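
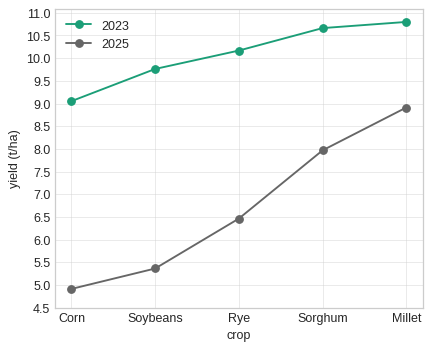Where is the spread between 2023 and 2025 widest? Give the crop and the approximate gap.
Soybeans, ≈ 4.5 t/ha

Soybeans: 2023 ≈ 10.0, 2025 ≈ 5.5 → gap ≈ 4.5. Next-largest (Corn) is only ≈ 4.0.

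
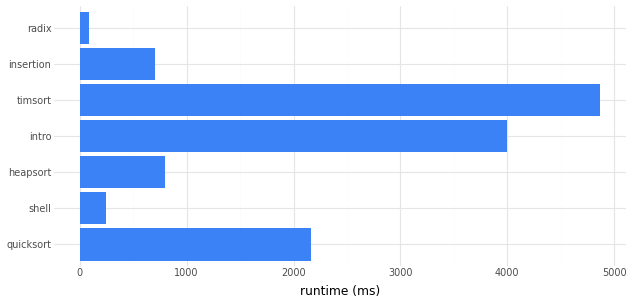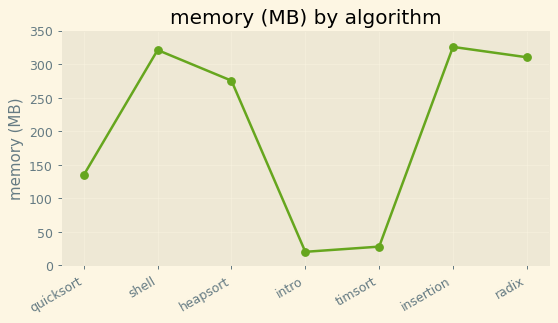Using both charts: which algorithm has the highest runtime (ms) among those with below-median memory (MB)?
timsort

Chart 2 median memory (MB) ≈ 300; below-median algorithms: quicksort, intro, timsort. Among those, timsort has the highest runtime (ms) (≈ 5000).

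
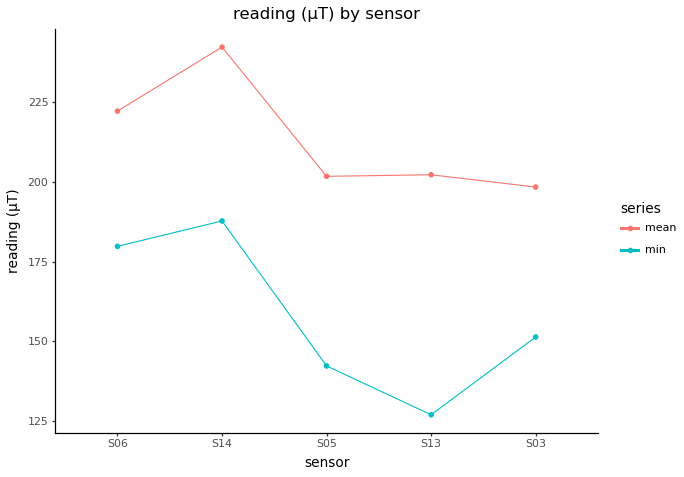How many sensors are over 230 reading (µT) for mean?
Above 230: S14.

1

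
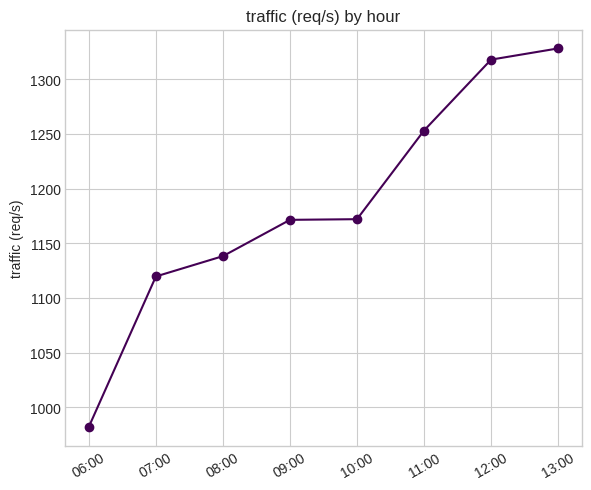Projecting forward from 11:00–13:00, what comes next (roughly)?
Last three: 1250, 1300, 1350 → slope ≈ 50/step → next ≈ 1400.

≈ 1400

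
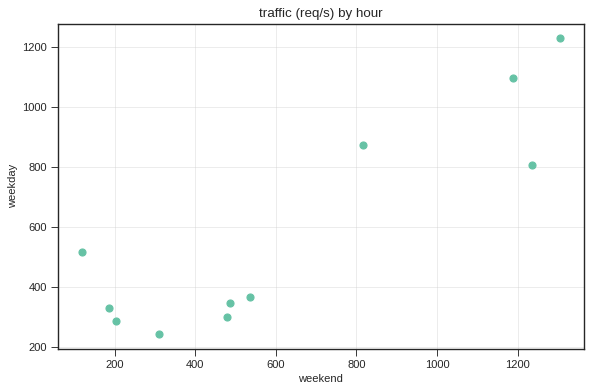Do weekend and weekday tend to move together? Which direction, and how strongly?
Points are positively correlated; strong (|r| ≈ 0.9).

positive, strong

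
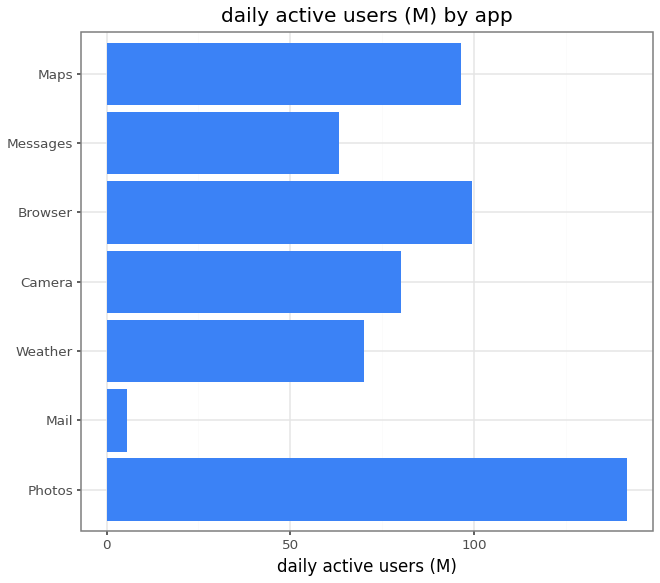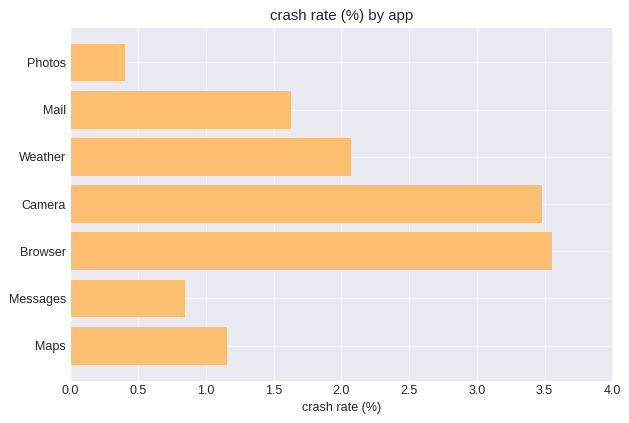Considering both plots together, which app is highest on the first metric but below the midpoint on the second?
Chart 2 median crash rate (%) ≈ 1.5; below-median apps: Photos, Messages, Maps. Among those, Photos has the highest daily active users (M) (≈ 140).

Photos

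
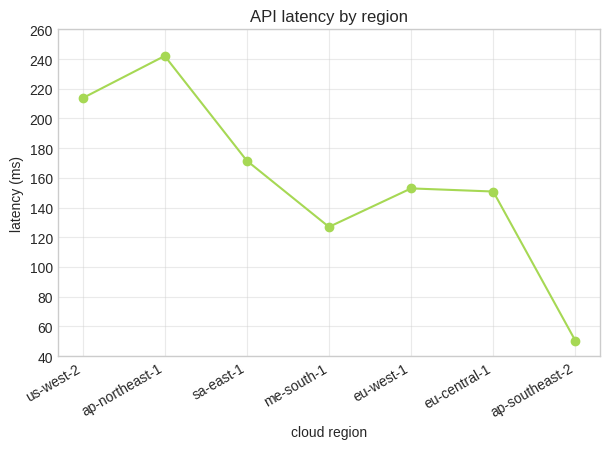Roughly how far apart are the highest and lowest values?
Max ap-northeast-1 ≈ 240, min ap-southeast-2 ≈ 60; range ≈ 180.

≈ 180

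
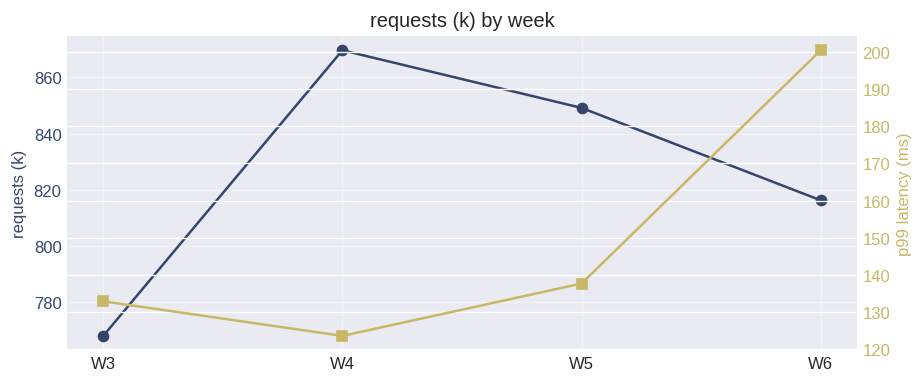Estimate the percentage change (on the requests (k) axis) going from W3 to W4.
≈ +13%

W3 ≈ 770, W4 ≈ 870; (870 − 770) / 770 ≈ +13%.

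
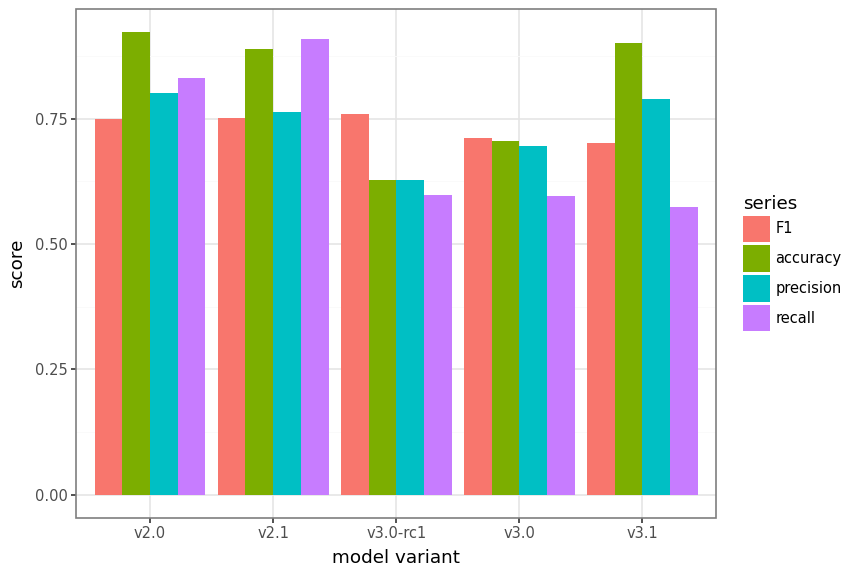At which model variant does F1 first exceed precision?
v2.1: F1 ≈ 0.8 vs precision ≈ 0.8 (not yet); v3.0-rc1: F1 ≈ 0.8 vs precision ≈ 0.6 (first crossover).

v3.0-rc1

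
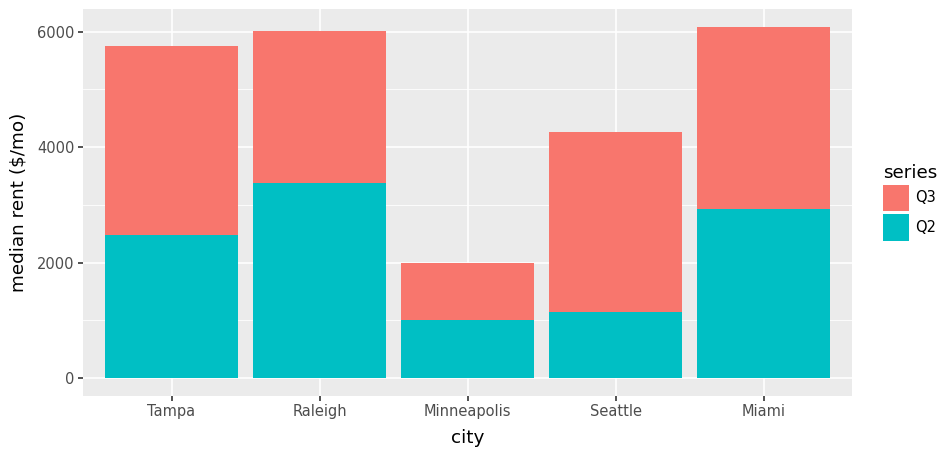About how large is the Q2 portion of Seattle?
≈ 1000

Q2 top ≈ 1000, bottom ≈ 0; segment ≈ 1000.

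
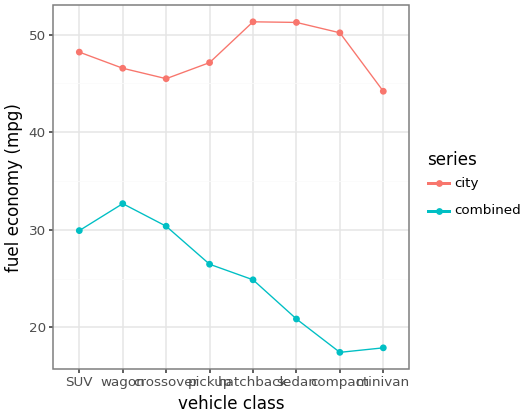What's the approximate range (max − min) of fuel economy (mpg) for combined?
≈ 20

Max wagon ≈ 35, min compact ≈ 15; range ≈ 20.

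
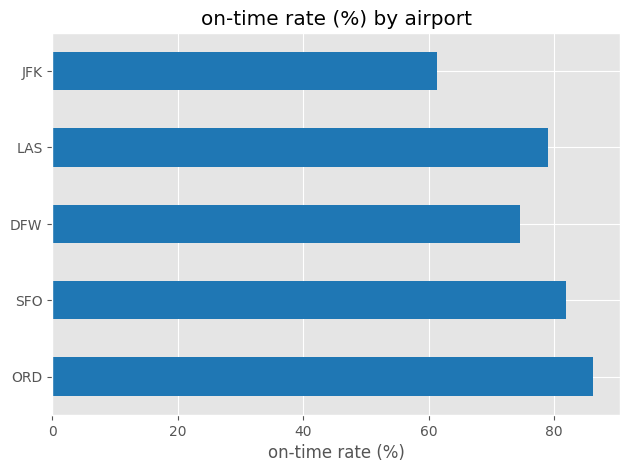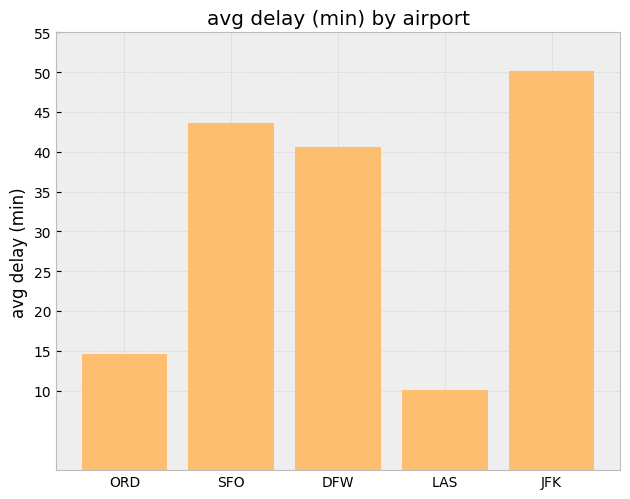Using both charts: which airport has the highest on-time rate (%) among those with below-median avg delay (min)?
ORD

Chart 2 median avg delay (min) ≈ 40; below-median airports: ORD, LAS. Among those, ORD has the highest on-time rate (%) (≈ 90).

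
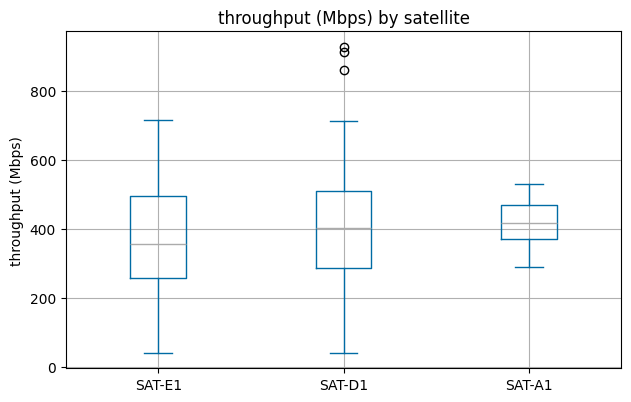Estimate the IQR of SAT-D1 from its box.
Q3 ≈ 510, Q1 ≈ 290; IQR ≈ 220.

≈ 220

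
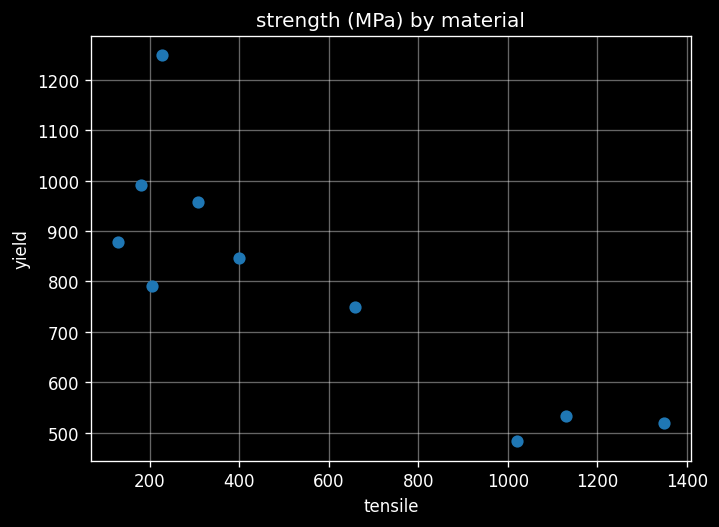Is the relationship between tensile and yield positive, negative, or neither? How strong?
negative, strong

Points are negatively correlated; strong (|r| ≈ 0.8).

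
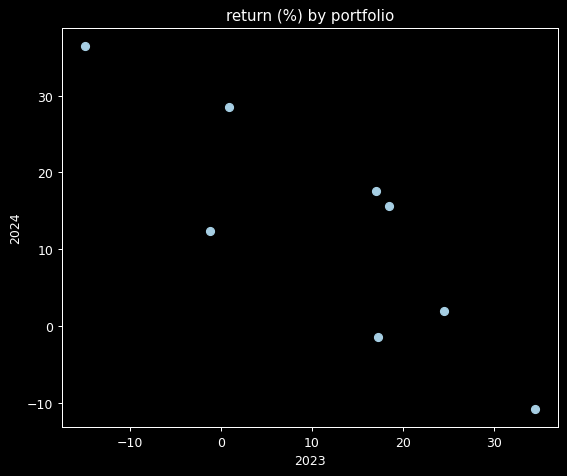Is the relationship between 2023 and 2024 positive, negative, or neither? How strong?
Points are negatively correlated; strong (|r| ≈ 0.9).

negative, strong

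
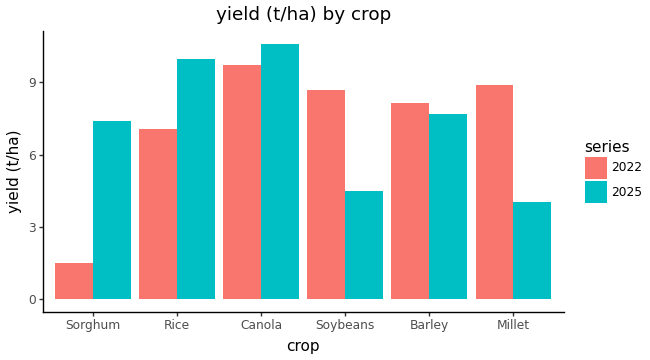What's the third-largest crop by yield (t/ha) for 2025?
Barley

Top 4 for 2025: Canola ≈ 11, Rice ≈ 10, Barley ≈ 8, Sorghum ≈ 7.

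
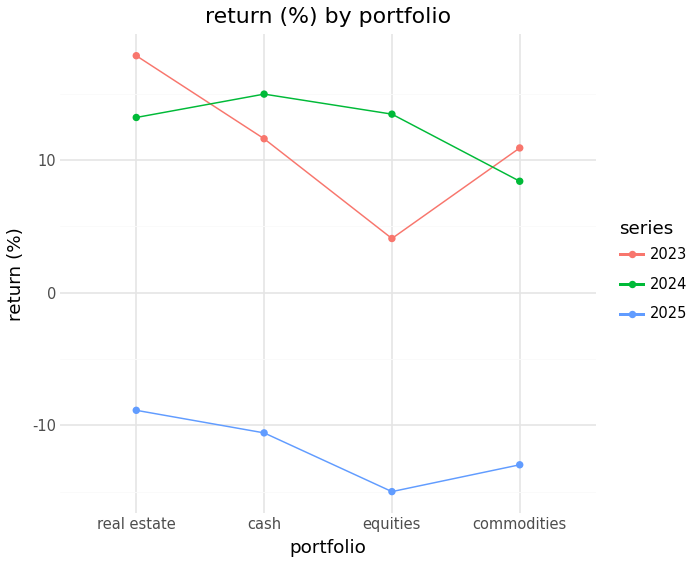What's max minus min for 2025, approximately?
≈ 5

Max real estate ≈ -10, min equities ≈ -15; range ≈ 5.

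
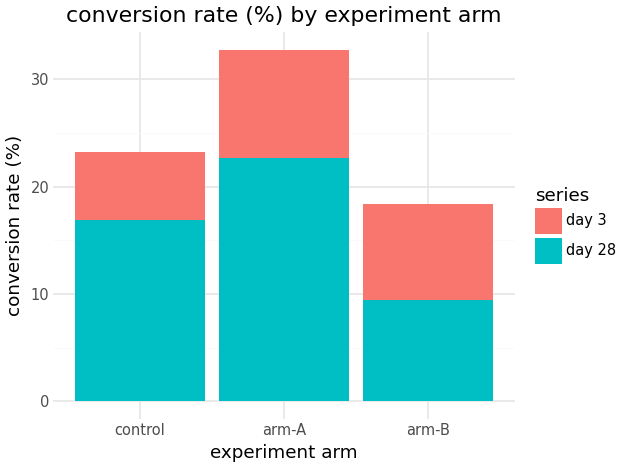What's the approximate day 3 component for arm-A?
≈ 10

day 3 top ≈ 35, bottom ≈ 25; segment ≈ 10.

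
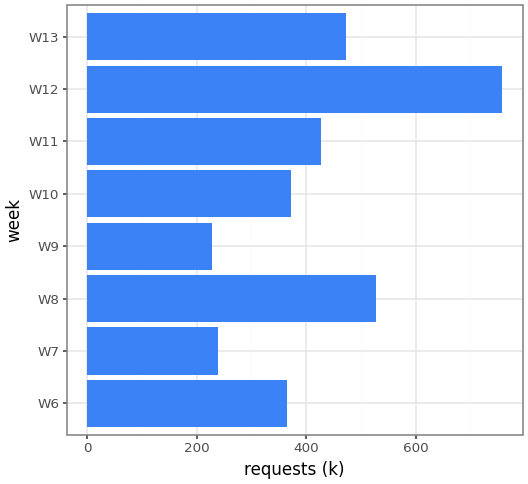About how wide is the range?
≈ 600

Max W12 ≈ 800, min W9 ≈ 200; range ≈ 600.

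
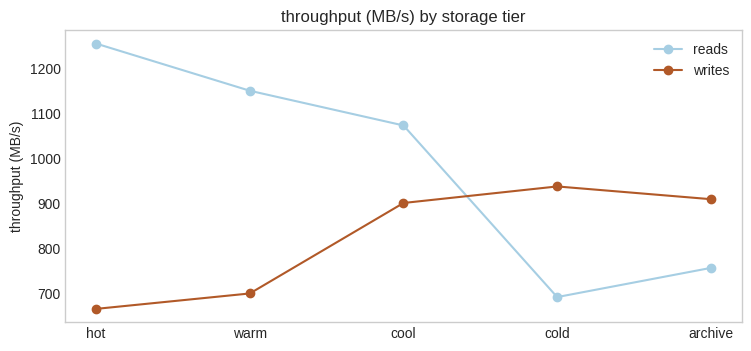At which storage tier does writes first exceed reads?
cool: writes ≈ 900 vs reads ≈ 1050 (not yet); cold: writes ≈ 950 vs reads ≈ 700 (first crossover).

cold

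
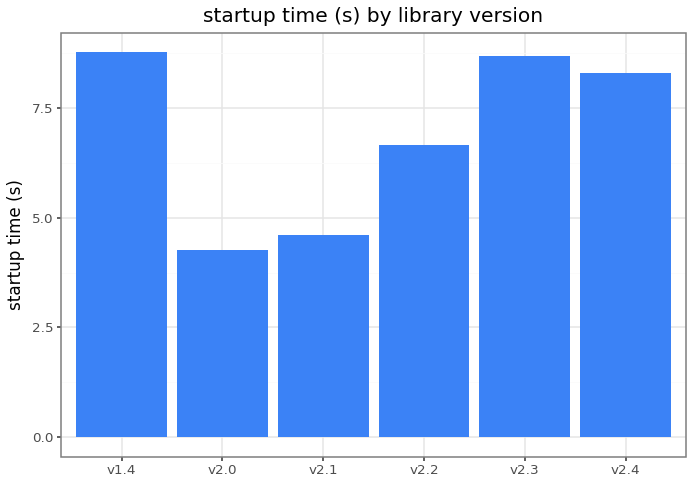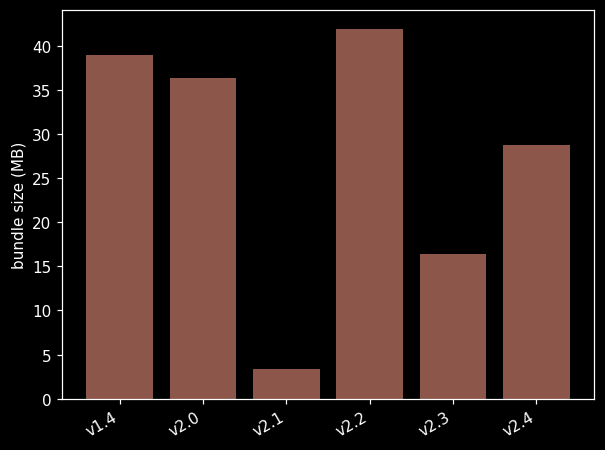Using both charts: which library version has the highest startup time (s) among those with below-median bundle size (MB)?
v2.3

Chart 2 median bundle size (MB) ≈ 35; below-median library versions: v2.1, v2.3, v2.4. Among those, v2.3 has the highest startup time (s) (≈ 9).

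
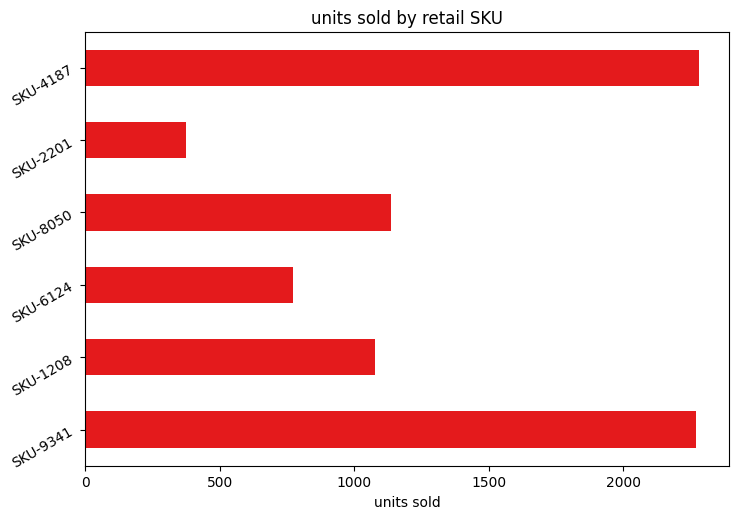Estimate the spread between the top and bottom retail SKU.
Max SKU-4187 ≈ 2200, min SKU-2201 ≈ 400; range ≈ 1800.

≈ 1800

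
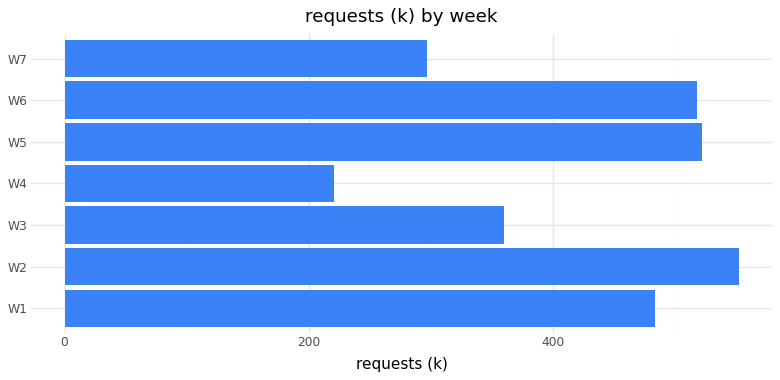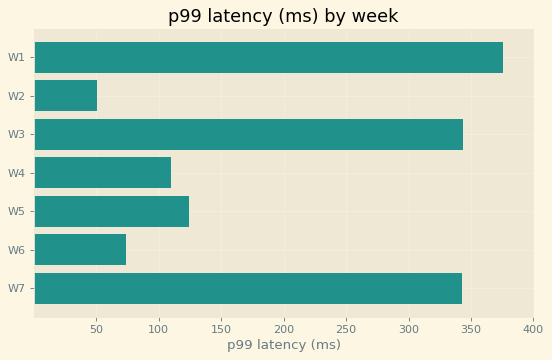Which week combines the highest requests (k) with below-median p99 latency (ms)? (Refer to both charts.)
Chart 2 median p99 latency (ms) ≈ 100; below-median weeks: W2, W4, W6. Among those, W2 has the highest requests (k) (≈ 600).

W2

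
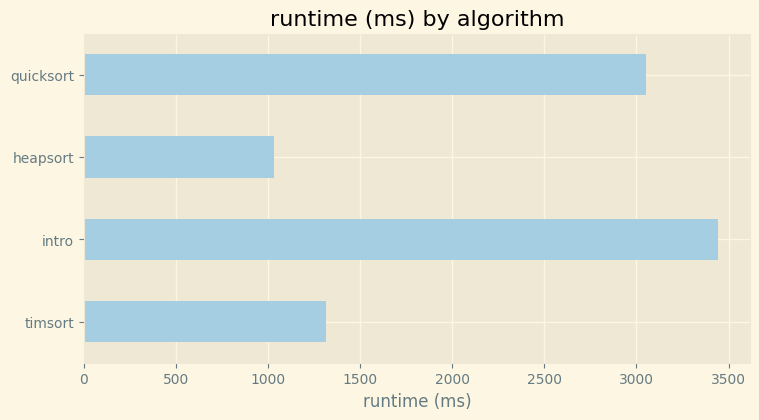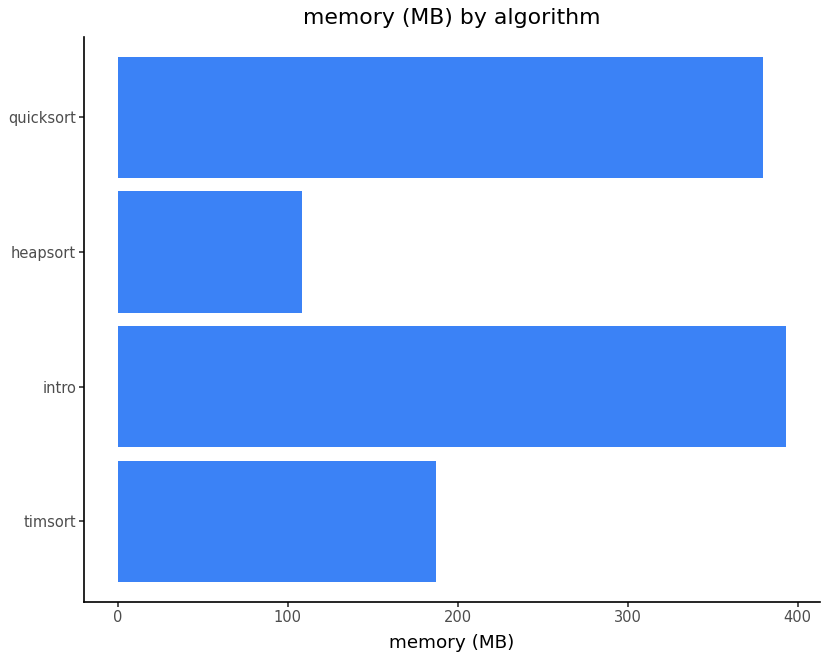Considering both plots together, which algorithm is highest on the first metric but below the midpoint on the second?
Chart 2 median memory (MB) ≈ 300; below-median algorithms: timsort, heapsort. Among those, timsort has the highest runtime (ms) (≈ 1500).

timsort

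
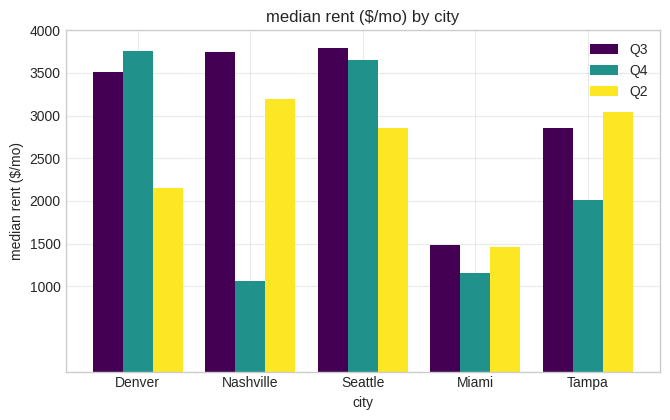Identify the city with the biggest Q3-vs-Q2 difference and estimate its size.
Denver, ≈ 1500 $/mo

Denver: Q3 ≈ 3500, Q2 ≈ 2000 → gap ≈ 1500. Next-largest (Seattle) is only ≈ 1000.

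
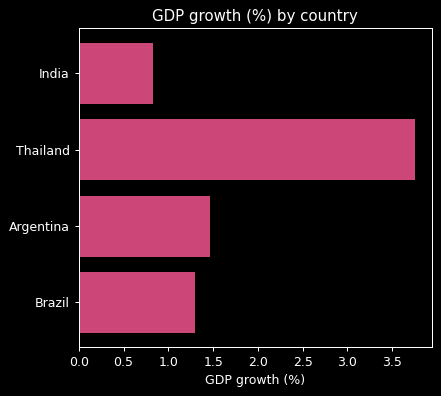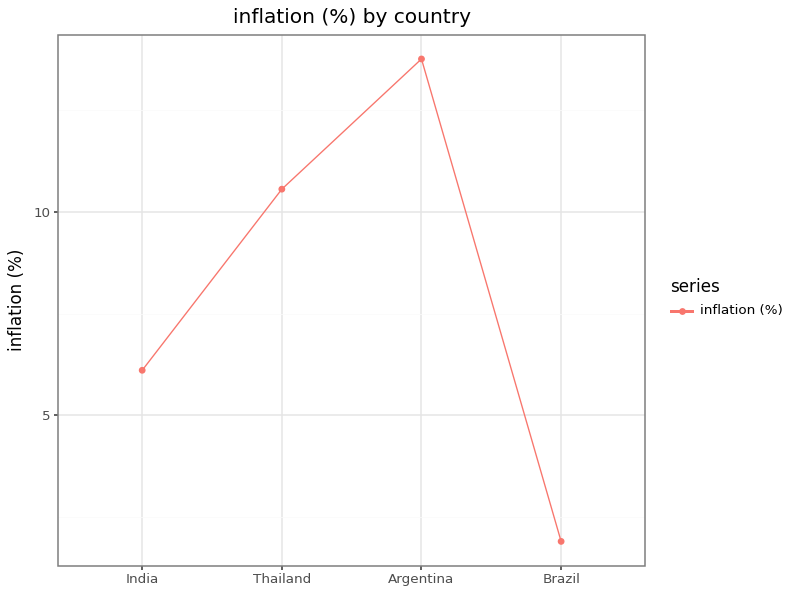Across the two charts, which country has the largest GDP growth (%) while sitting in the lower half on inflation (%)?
Chart 2 median inflation (%) ≈ 8; below-median countries: India, Brazil. Among those, Brazil has the highest GDP growth (%) (≈ 1.5).

Brazil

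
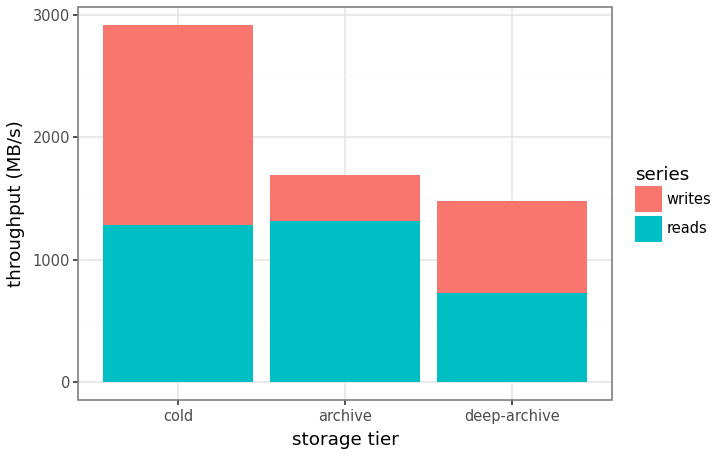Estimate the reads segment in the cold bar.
reads top ≈ 1500, bottom ≈ 0; segment ≈ 1500.

≈ 1500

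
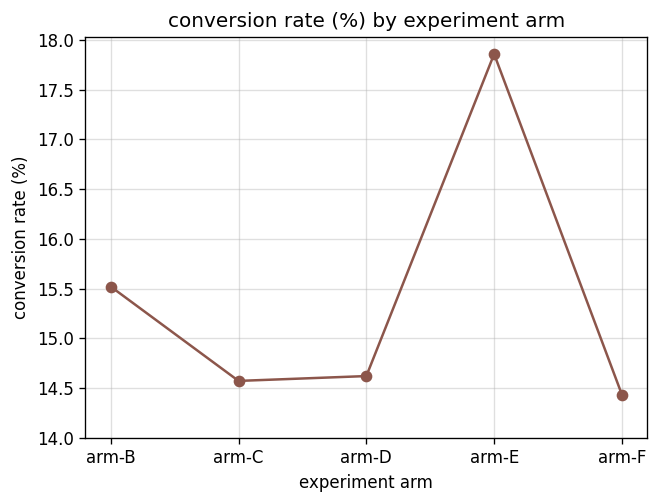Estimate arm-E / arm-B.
arm-E ≈ 18.0, arm-B ≈ 15.5; 18.0/15.5 ≈ 1.16.

≈ 1.16×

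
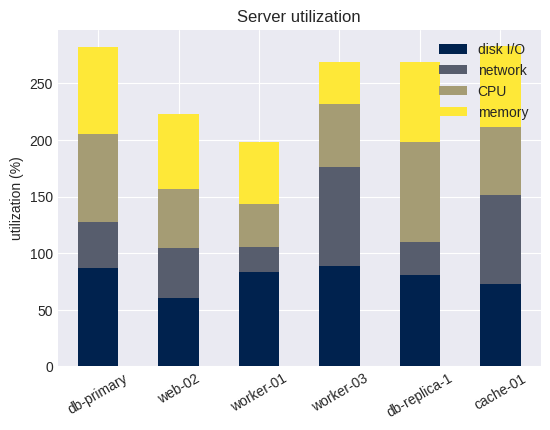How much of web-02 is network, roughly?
network top ≈ 100, bottom ≈ 50; segment ≈ 50.

≈ 50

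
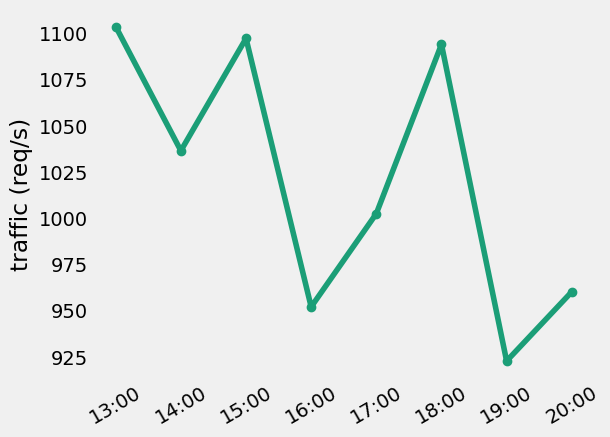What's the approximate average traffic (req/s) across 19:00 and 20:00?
≈ 940

(920 + 960) / 2 ≈ 940.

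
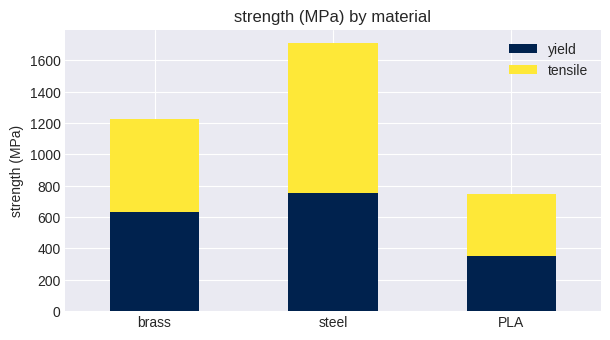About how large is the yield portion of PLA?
≈ 400

yield top ≈ 400, bottom ≈ 0; segment ≈ 400.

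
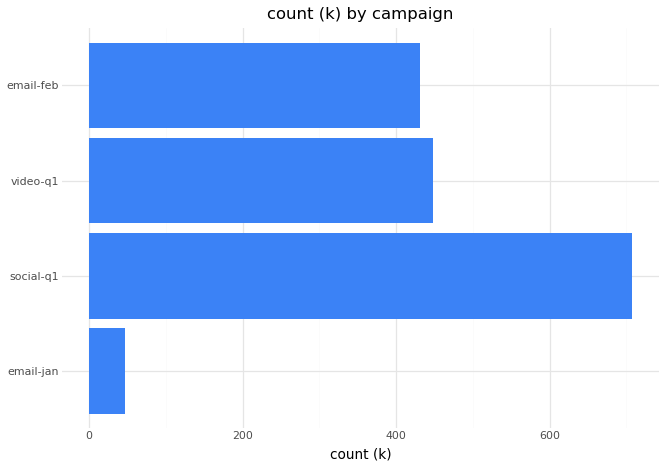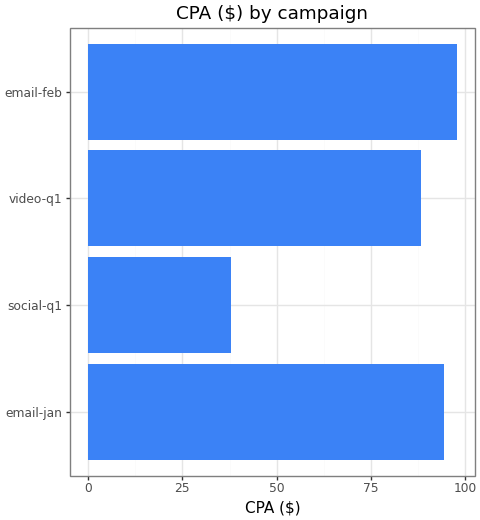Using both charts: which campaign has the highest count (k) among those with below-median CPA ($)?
Chart 2 median CPA ($) ≈ 90; below-median campaigns: social-q1, video-q1. Among those, social-q1 has the highest count (k) (≈ 700).

social-q1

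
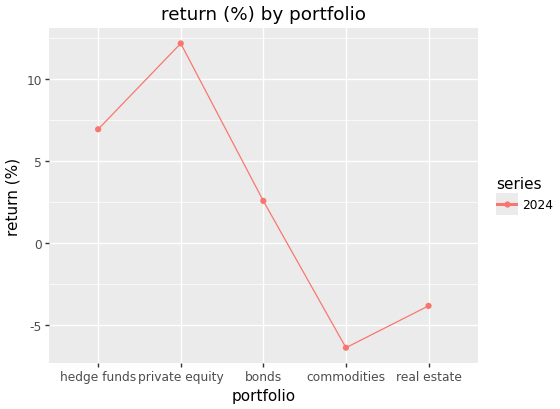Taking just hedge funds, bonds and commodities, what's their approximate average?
(6 + 2 + -6) / 3 ≈ 1.

≈ 1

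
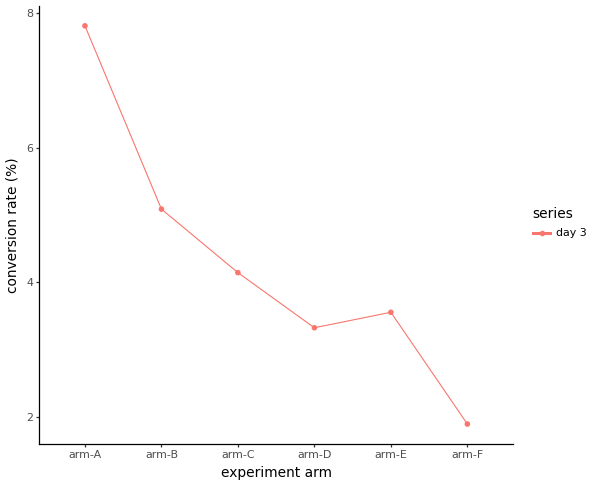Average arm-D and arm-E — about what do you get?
≈ 3.5

(3.5 + 3.5) / 2 ≈ 3.5.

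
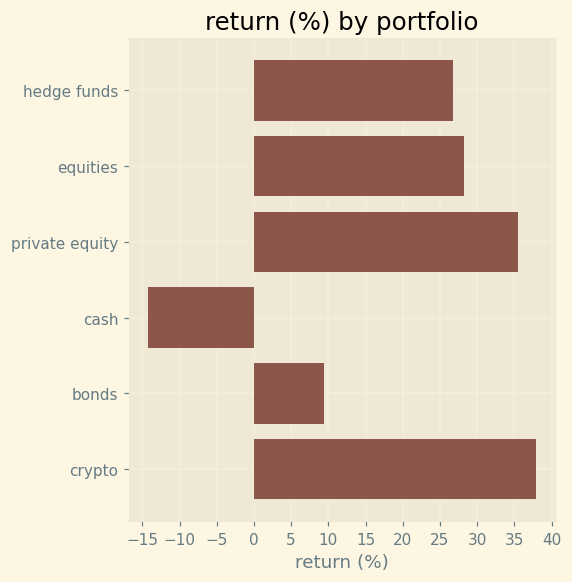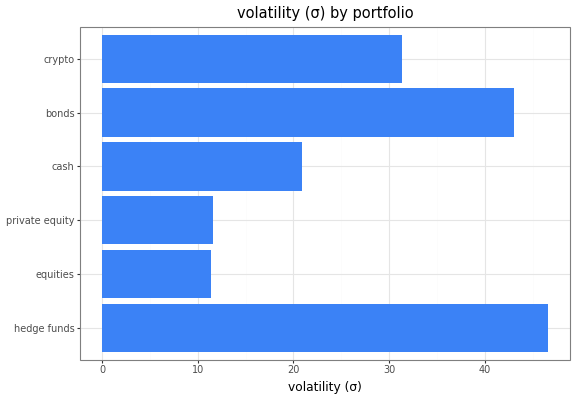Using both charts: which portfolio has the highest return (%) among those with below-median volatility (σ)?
private equity

Chart 2 median volatility (σ) ≈ 25; below-median portfolios: equities, private equity, cash. Among those, private equity has the highest return (%) (≈ 35).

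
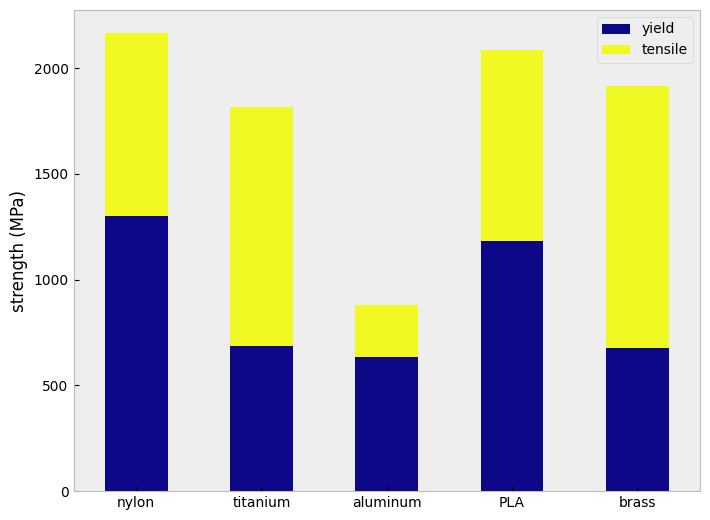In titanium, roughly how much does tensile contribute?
tensile top ≈ 1800, bottom ≈ 600; segment ≈ 1200.

≈ 1200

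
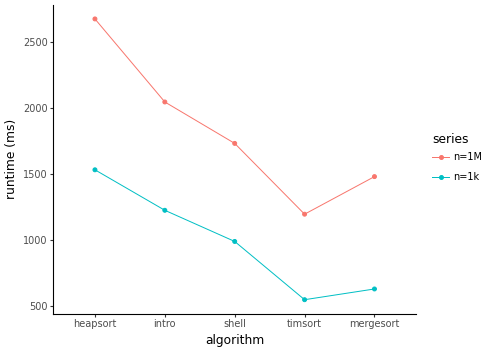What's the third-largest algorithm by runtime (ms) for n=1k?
Top 4 for n=1k: heapsort ≈ 1600, intro ≈ 1200, shell ≈ 1000, mergesort ≈ 600.

shell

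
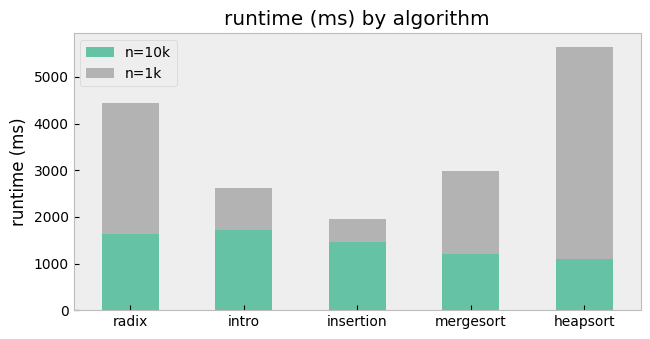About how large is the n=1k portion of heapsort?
n=1k top ≈ 5500, bottom ≈ 1000; segment ≈ 4500.

≈ 4500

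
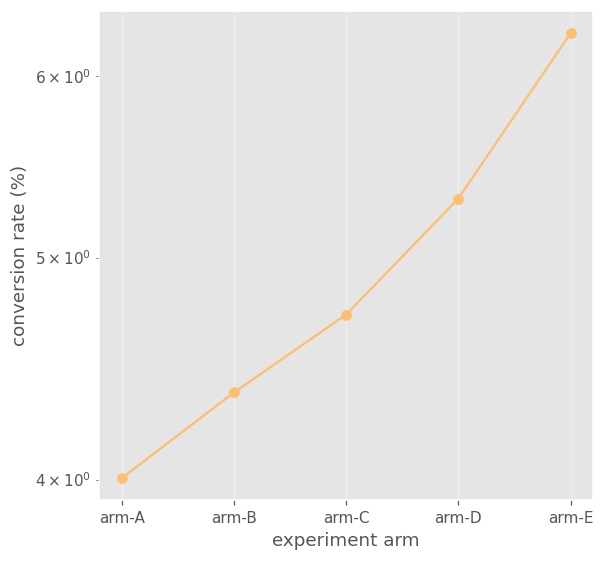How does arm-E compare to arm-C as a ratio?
arm-E ≈ 6.2, arm-C ≈ 4.8; 6.2/4.8 ≈ 1.29.

≈ 1.29×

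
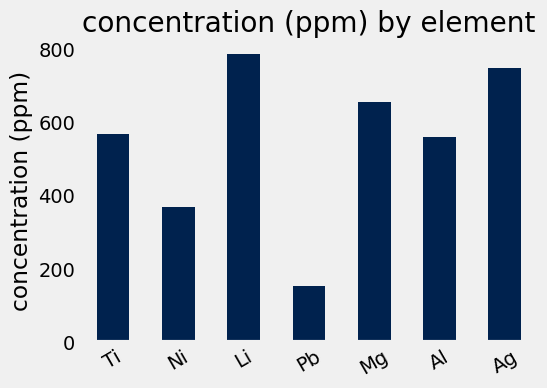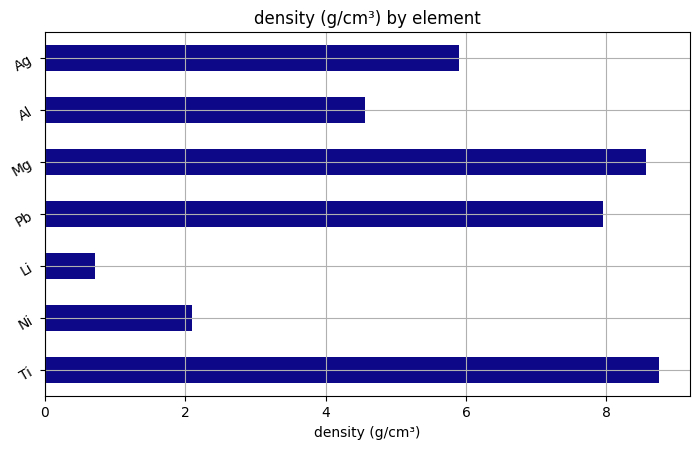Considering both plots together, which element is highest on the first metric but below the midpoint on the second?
Chart 2 median density (g/cm³) ≈ 6; below-median elements: Ni, Li, Al. Among those, Li has the highest concentration (ppm) (≈ 800).

Li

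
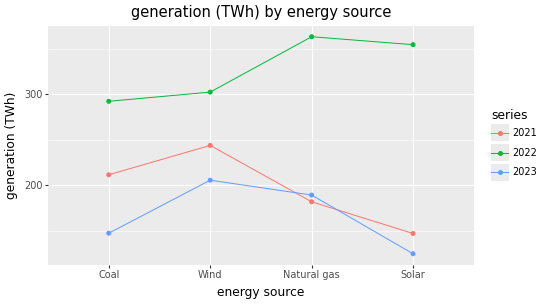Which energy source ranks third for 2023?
Top 4 for 2023: Wind ≈ 200, Natural gas ≈ 180, Coal ≈ 140, Solar ≈ 120.

Coal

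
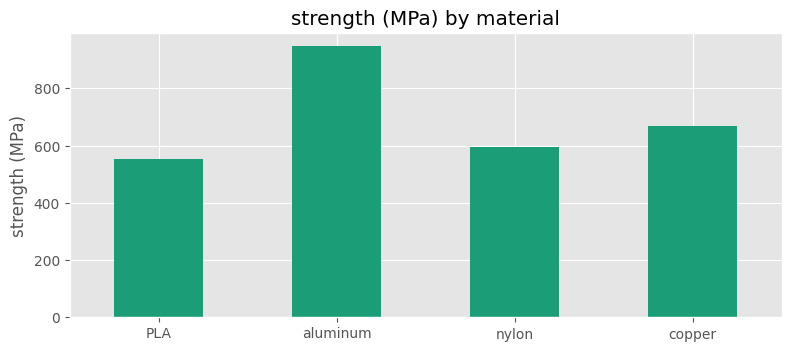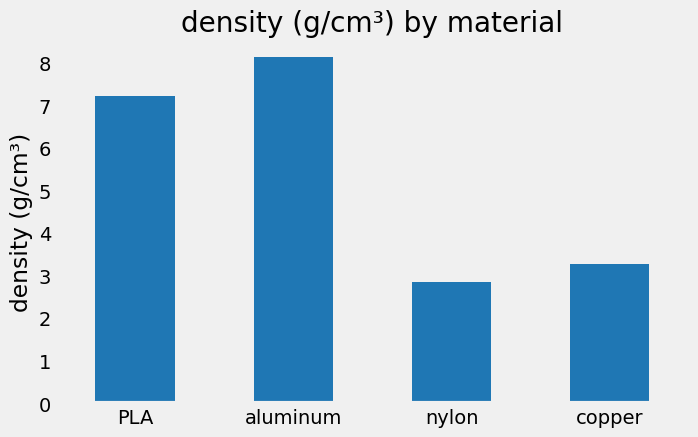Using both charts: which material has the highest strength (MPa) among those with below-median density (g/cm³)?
copper

Chart 2 median density (g/cm³) ≈ 5; below-median materials: nylon, copper. Among those, copper has the highest strength (MPa) (≈ 700).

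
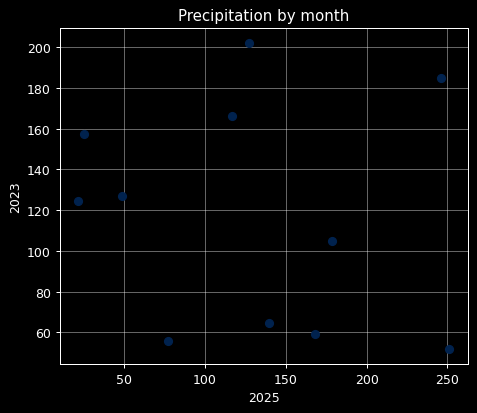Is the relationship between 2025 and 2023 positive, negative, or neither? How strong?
no clear correlation

Points are roughly uncorrelated; weak (|r| ≈ 0.2).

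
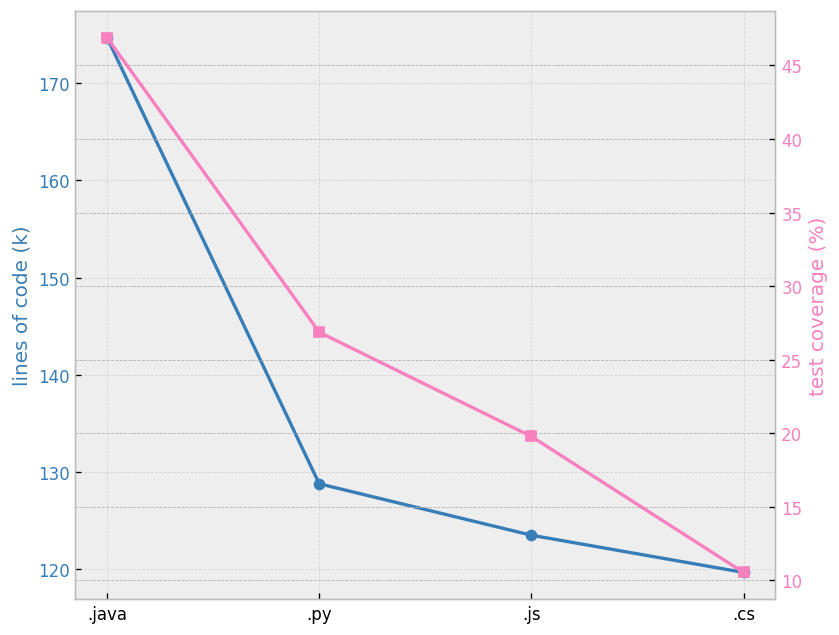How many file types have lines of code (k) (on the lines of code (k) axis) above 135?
Above 135: .java.

1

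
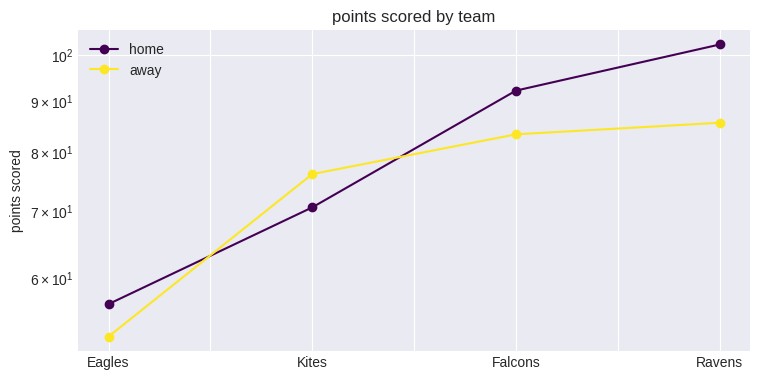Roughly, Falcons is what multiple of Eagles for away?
≈ 1.7×

Falcons ≈ 85, Eagles ≈ 50; 85/50 ≈ 1.7.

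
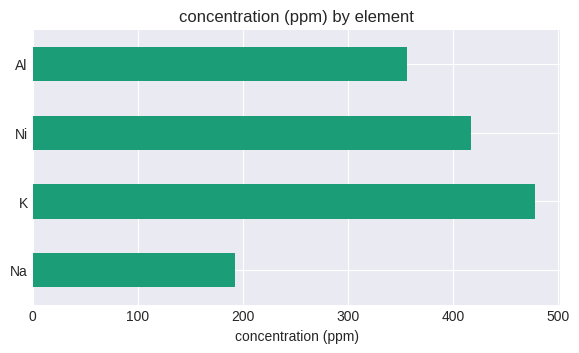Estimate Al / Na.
≈ 1.75×

Al ≈ 350, Na ≈ 200; 350/200 ≈ 1.75.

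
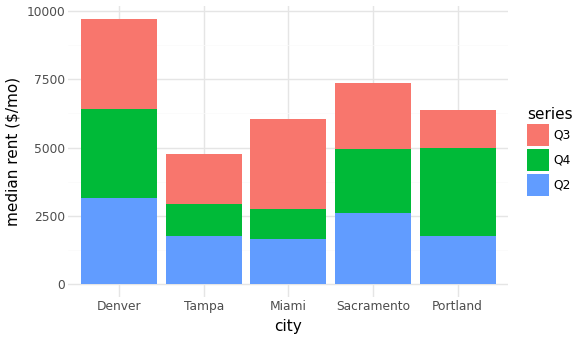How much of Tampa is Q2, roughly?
≈ 2000

Q2 top ≈ 2000, bottom ≈ 0; segment ≈ 2000.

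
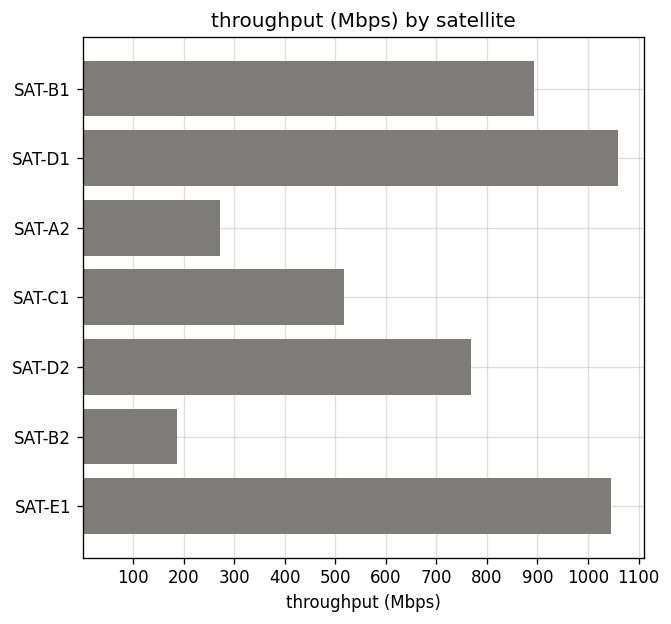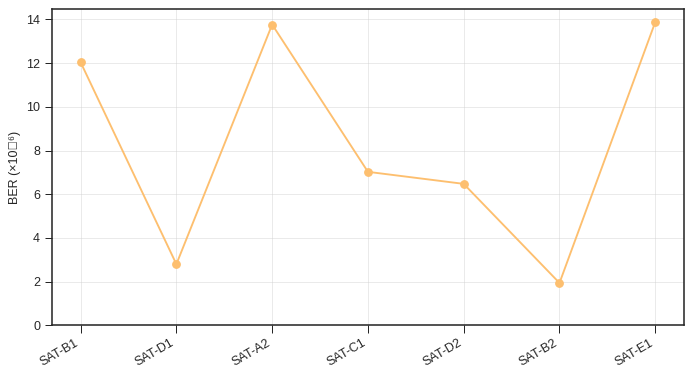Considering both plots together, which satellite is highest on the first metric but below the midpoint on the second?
SAT-D1

Chart 2 median BER (×10⁻⁶) ≈ 8; below-median satellites: SAT-D1, SAT-D2, SAT-B2. Among those, SAT-D1 has the highest throughput (Mbps) (≈ 1100).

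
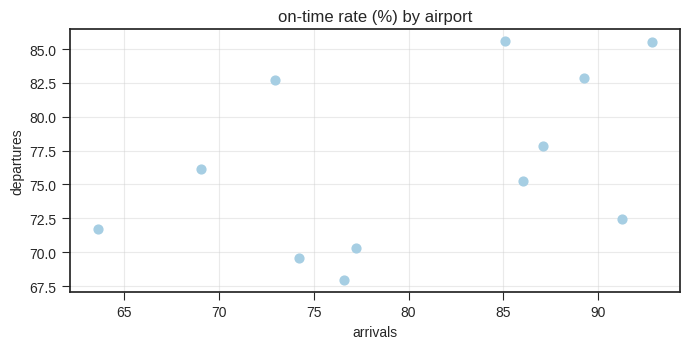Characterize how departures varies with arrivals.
Points are positively correlated; moderate (|r| ≈ 0.5).

positive, moderate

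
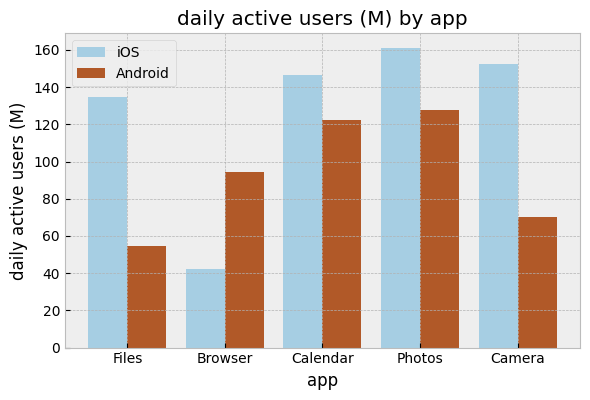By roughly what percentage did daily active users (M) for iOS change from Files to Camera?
Files ≈ 140, Camera ≈ 160; (160 − 140) / 140 ≈ +14.3%.

≈ +14.3%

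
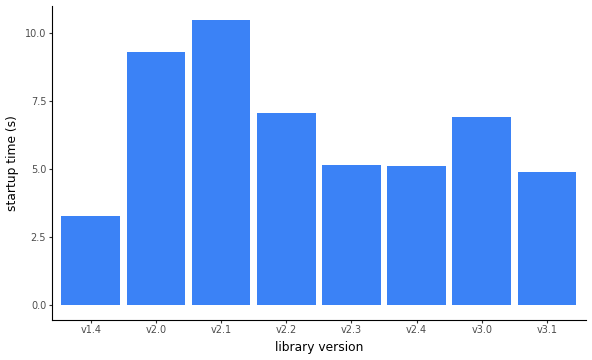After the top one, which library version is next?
v2.0

Top 3: v2.1 ≈ 10, v2.0 ≈ 9, v2.2 ≈ 7.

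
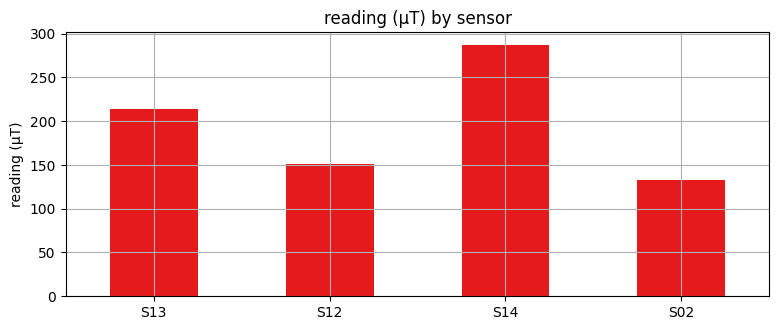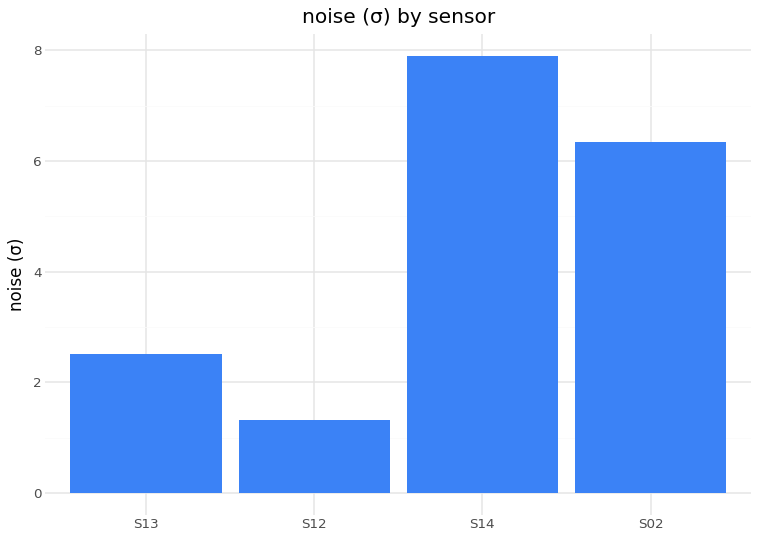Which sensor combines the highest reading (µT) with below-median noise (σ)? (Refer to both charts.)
S13

Chart 2 median noise (σ) ≈ 4; below-median sensors: S13, S12. Among those, S13 has the highest reading (µT) (≈ 200).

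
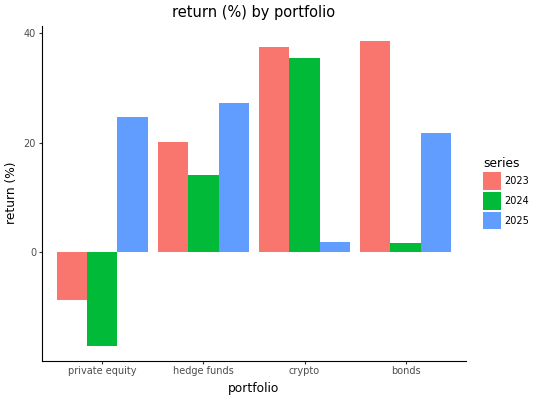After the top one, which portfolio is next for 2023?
Top 3 for 2023: bonds ≈ 40, crypto ≈ 35, hedge funds ≈ 20.

crypto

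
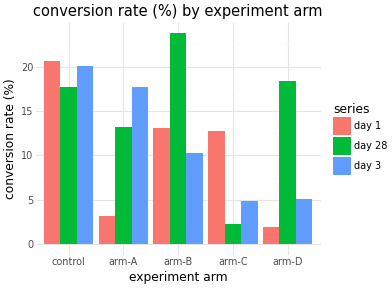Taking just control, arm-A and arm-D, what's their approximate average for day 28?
(18 + 14 + 18) / 3 ≈ 17.

≈ 17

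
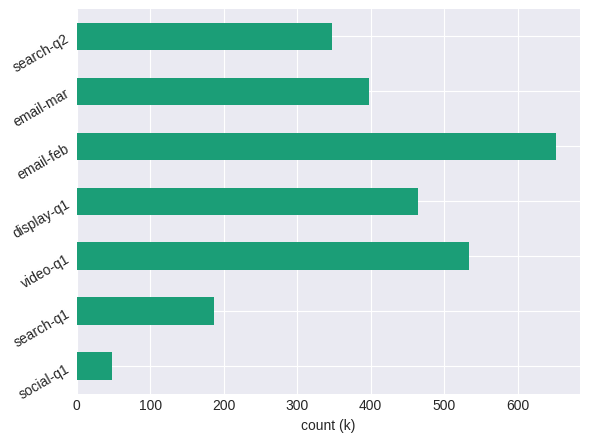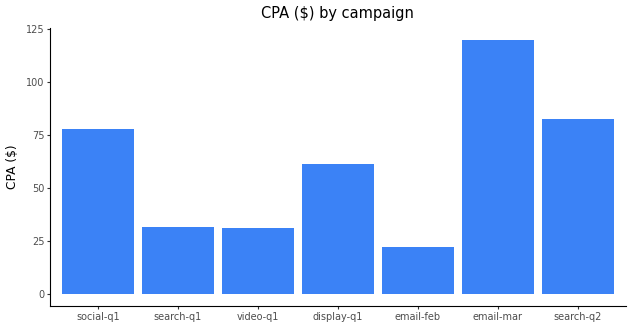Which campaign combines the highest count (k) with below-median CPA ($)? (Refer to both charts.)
Chart 2 median CPA ($) ≈ 60; below-median campaigns: search-q1, video-q1, email-feb. Among those, email-feb has the highest count (k) (≈ 700).

email-feb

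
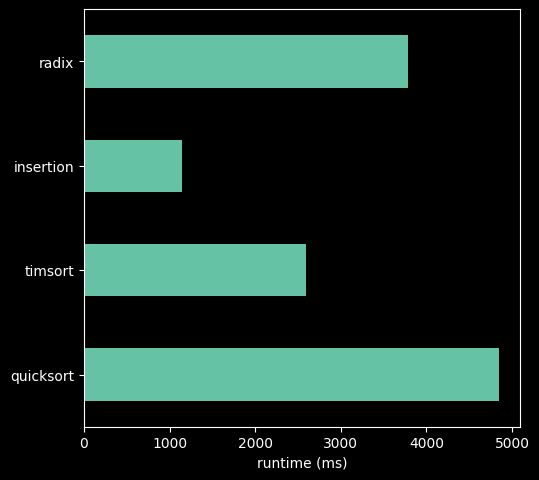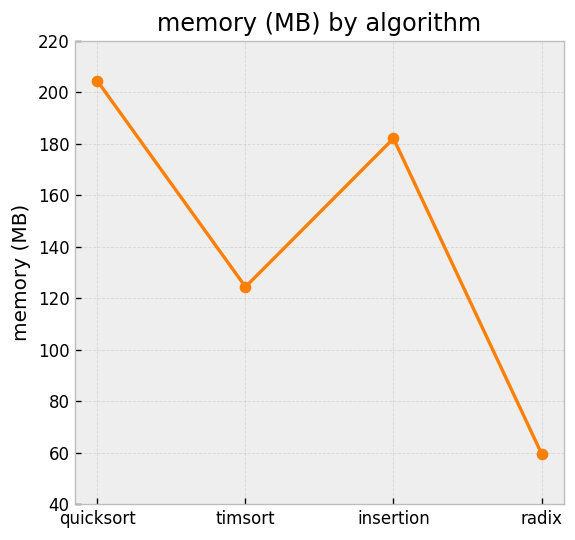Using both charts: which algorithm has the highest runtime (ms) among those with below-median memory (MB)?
radix

Chart 2 median memory (MB) ≈ 160; below-median algorithms: timsort, radix. Among those, radix has the highest runtime (ms) (≈ 4000).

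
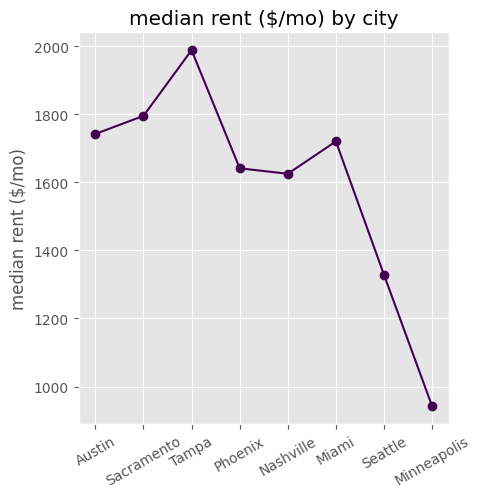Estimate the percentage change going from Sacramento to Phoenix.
≈ -11.1%

Sacramento ≈ 1800, Phoenix ≈ 1600; (1600 − 1800) / 1800 ≈ -11.1%.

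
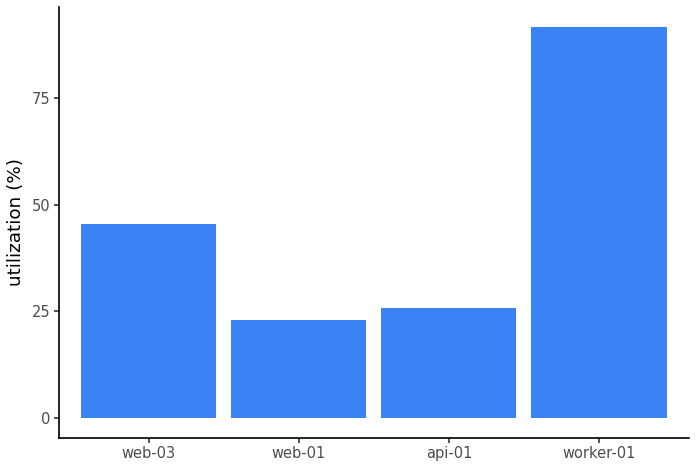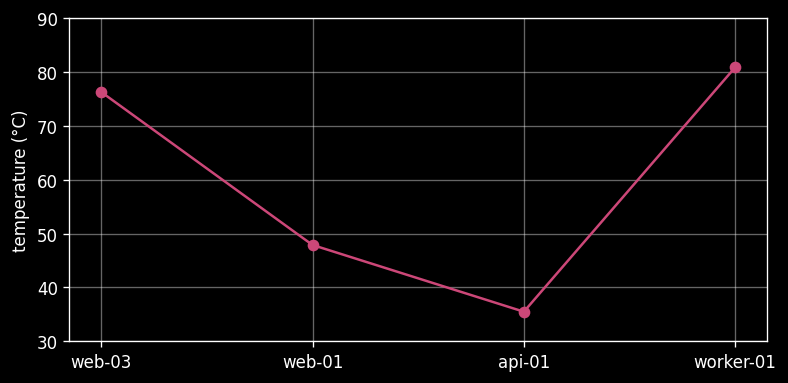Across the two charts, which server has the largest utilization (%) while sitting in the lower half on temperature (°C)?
api-01

Chart 2 median temperature (°C) ≈ 60; below-median servers: web-01, api-01. Among those, api-01 has the highest utilization (%) (≈ 30).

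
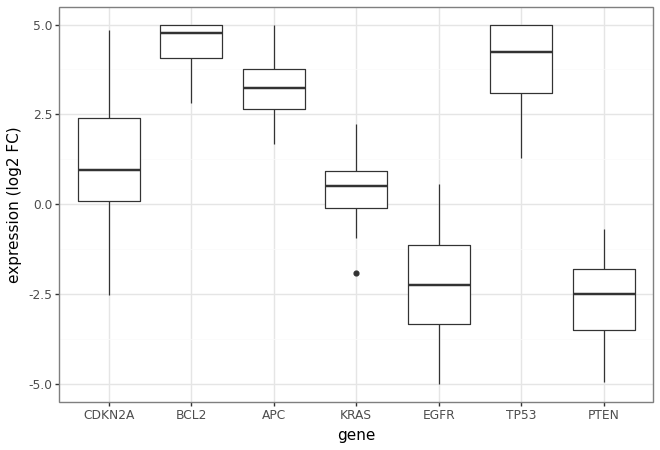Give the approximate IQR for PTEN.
Q3 ≈ -2, Q1 ≈ -4; IQR ≈ 2.

≈ 2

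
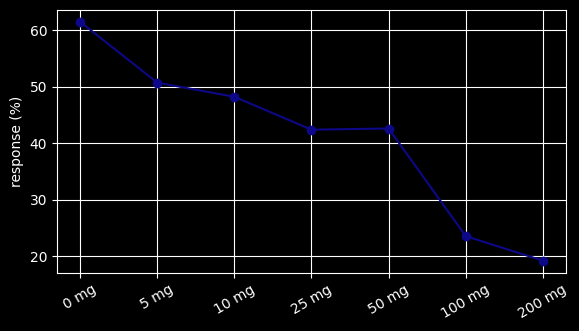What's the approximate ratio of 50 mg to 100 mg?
≈ 1.8×

50 mg ≈ 45, 100 mg ≈ 25; 45/25 ≈ 1.8.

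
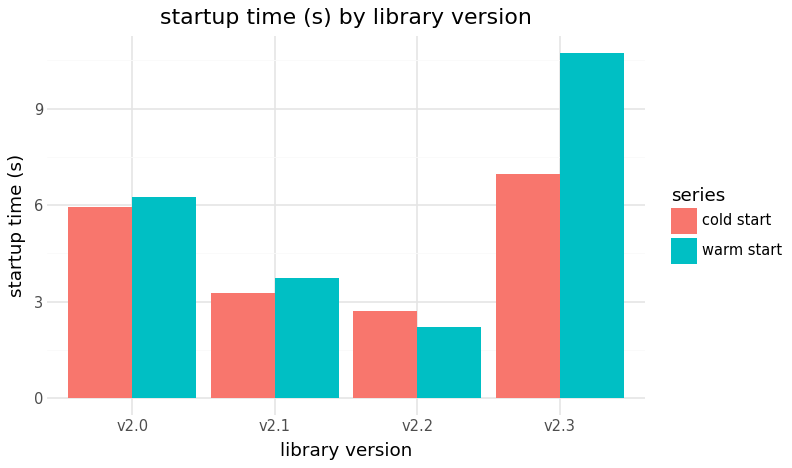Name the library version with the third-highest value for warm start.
v2.1

Top 4 for warm start: v2.3 ≈ 11, v2.0 ≈ 6, v2.1 ≈ 4, v2.2 ≈ 2.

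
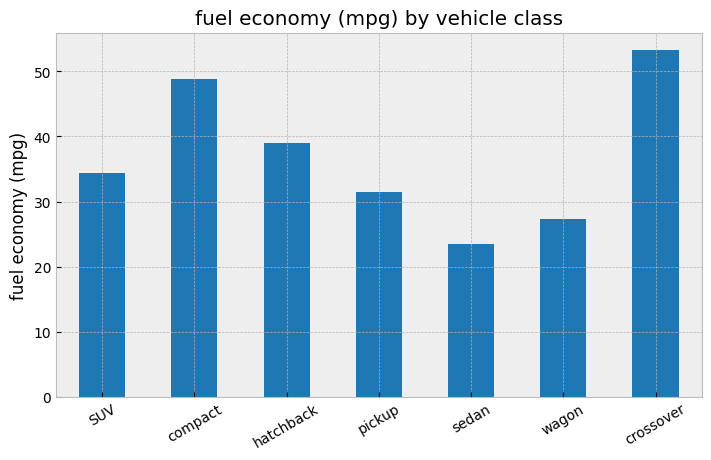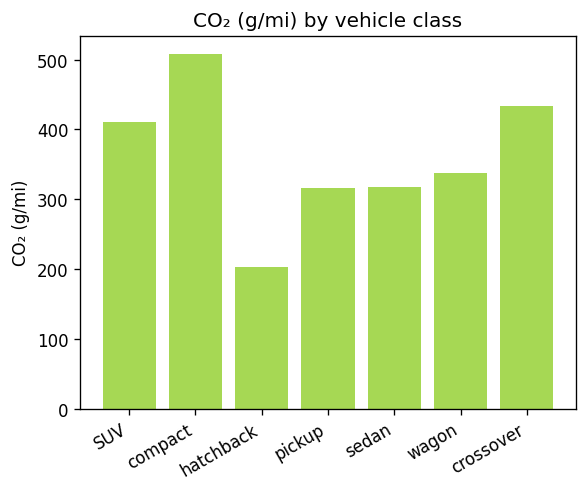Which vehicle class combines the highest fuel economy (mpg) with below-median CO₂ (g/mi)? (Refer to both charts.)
hatchback

Chart 2 median CO₂ (g/mi) ≈ 350; below-median vehicle classes: hatchback, pickup, sedan. Among those, hatchback has the highest fuel economy (mpg) (≈ 40).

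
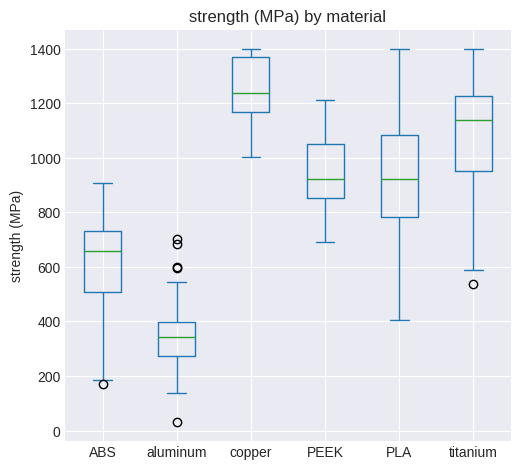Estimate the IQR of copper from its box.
Q3 ≈ 1400, Q1 ≈ 1200; IQR ≈ 200.

≈ 200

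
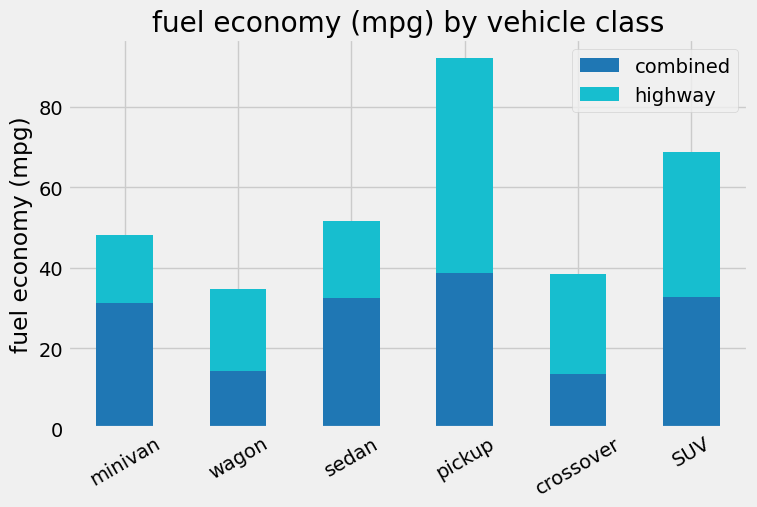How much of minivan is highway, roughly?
≈ 20

highway top ≈ 50, bottom ≈ 30; segment ≈ 20.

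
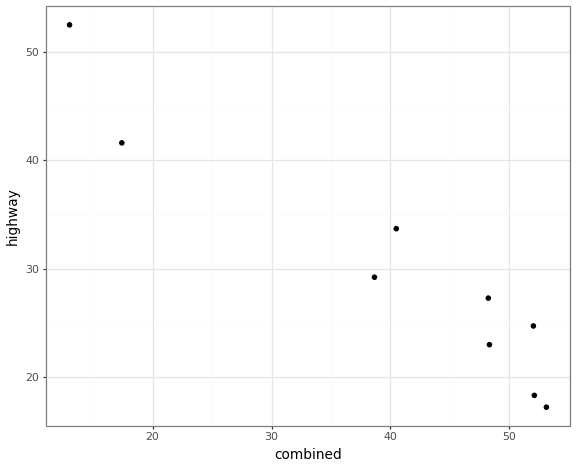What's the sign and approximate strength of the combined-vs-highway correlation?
negative, strong

Points are negatively correlated; strong (|r| ≈ 1.0).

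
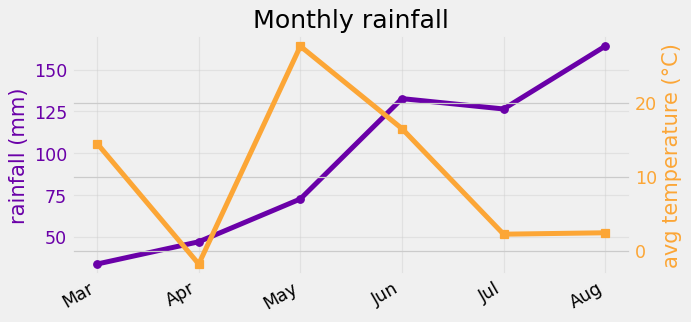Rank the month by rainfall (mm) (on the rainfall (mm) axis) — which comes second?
Top 3 (on the rainfall (mm) axis): Aug ≈ 160, Jun ≈ 140, Jul ≈ 120.

Jun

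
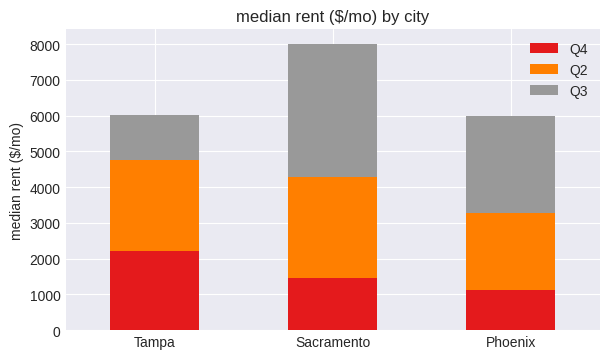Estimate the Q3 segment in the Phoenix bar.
Q3 top ≈ 6000, bottom ≈ 3000; segment ≈ 3000.

≈ 3000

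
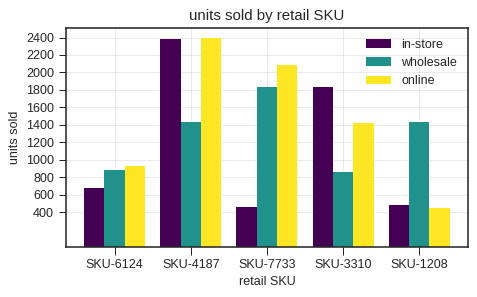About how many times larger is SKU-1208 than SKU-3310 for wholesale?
SKU-1208 ≈ 1400, SKU-3310 ≈ 800; 1400/800 ≈ 1.75.

≈ 1.75×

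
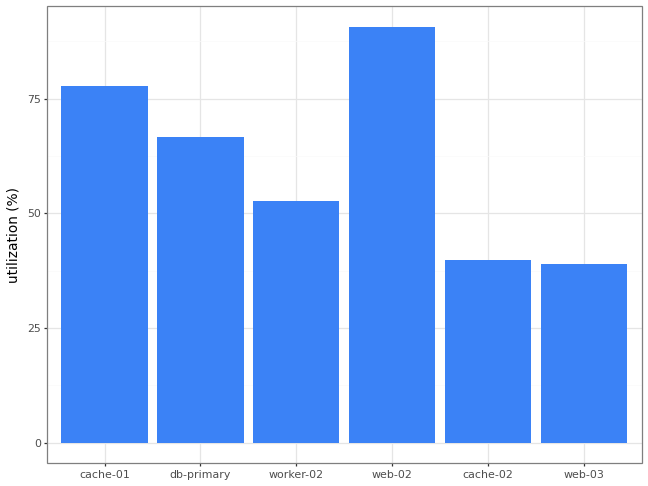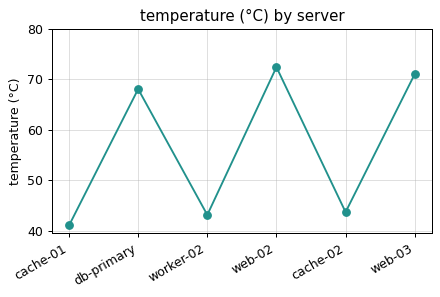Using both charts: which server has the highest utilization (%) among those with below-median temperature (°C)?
Chart 2 median temperature (°C) ≈ 60; below-median servers: cache-01, worker-02, cache-02. Among those, cache-01 has the highest utilization (%) (≈ 80).

cache-01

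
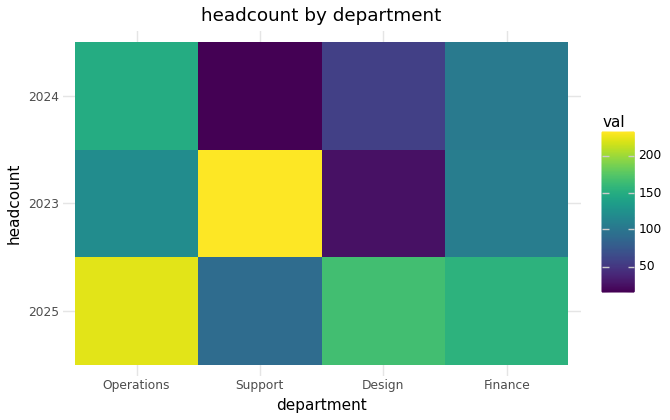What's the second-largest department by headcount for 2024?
Top 3 for 2024: Operations ≈ 140, Finance ≈ 100, Design ≈ 60.

Finance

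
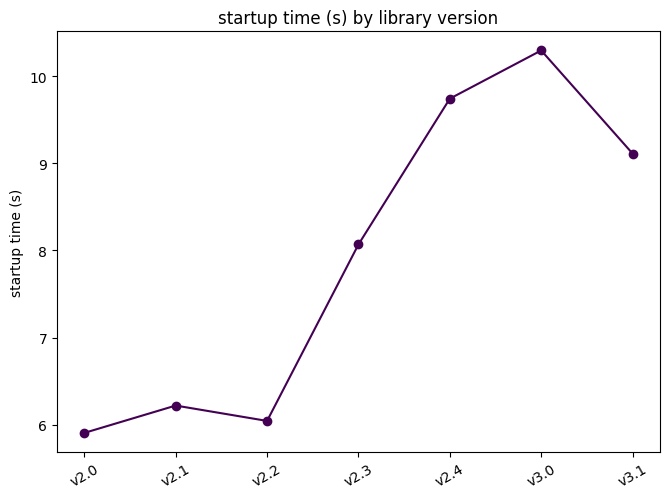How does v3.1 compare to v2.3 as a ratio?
≈ 1.12×

v3.1 ≈ 9.0, v2.3 ≈ 8.0; 9.0/8.0 ≈ 1.12.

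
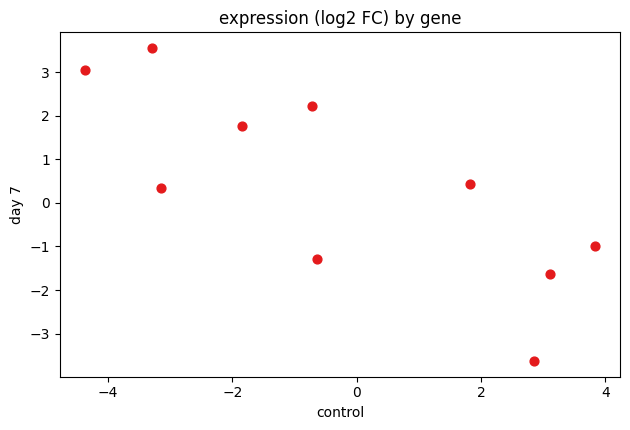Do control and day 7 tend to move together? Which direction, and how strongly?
Points are negatively correlated; strong (|r| ≈ 0.8).

negative, strong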